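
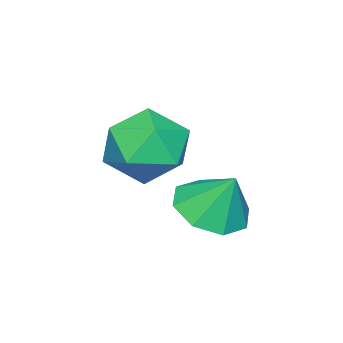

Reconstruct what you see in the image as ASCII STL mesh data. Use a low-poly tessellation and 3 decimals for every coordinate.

solid 
facet normal -0.824 0.130 0.552
outer loop
vertex -2.913 0.748 2.837
vertex -3.284 -0.068 2.475
vertex -2.749 -0.096 3.28
endloop
endfacet
facet normal -0.253 0.411 0.876
outer loop
vertex -2.913 0.748 2.837
vertex -2.749 -0.096 3.28
vertex -2.033 0.548 3.185
endloop
endfacet
facet normal 0.031 0.898 0.439
outer loop
vertex -2.913 0.748 2.837
vertex -2.033 0.548 3.185
vertex -2.126 0.973 2.321
endloop
endfacet
facet normal -0.364 0.919 -0.154
outer loop
vertex -2.913 0.748 2.837
vertex -2.126 0.973 2.321
vertex -2.9 0.593 1.882
endloop
endfacet
facet normal -0.893 0.443 -0.084
outer loop
vertex -2.913 0.748 2.837
vertex -2.9 0.593 1.882
vertex -3.284 -0.068 2.475
endloop
endfacet
facet normal 0.227 -0.109 0.968
outer loop
vertex -2.033 0.548 3.185
vertex -2.749 -0.096 3.28
vertex -1.86 -0.393 3.038
endloop
endfacet
facet normal -0.697 -0.564 0.443
outer loop
vertex -2.749 -0.096 3.28
vertex -3.284 -0.068 2.475
vertex -2.634 -0.773 2.599
endloop
endfacet
facet normal -0.808 -0.057 -0.587
outer loop
vertex -3.284 -0.068 2.475
vertex -2.9 0.593 1.882
vertex -2.727 -0.348 1.735
endloop
endfacet
facet normal 0.047 0.712 -0.700
outer loop
vertex -2.9 0.593 1.882
vertex -2.126 0.973 2.321
vertex -2.011 0.296 1.64
endloop
endfacet
facet normal 0.687 0.679 0.260
outer loop
vertex -2.126 0.973 2.321
vertex -2.033 0.548 3.185
vertex -1.476 0.268 2.445
endloop
endfacet
facet normal 0.364 -0.919 0.154
outer loop
vertex -1.847 -0.548 2.083
vertex -1.86 -0.393 3.038
vertex -2.634 -0.773 2.599
endloop
endfacet
facet normal -0.031 -0.898 -0.439
outer loop
vertex -1.847 -0.548 2.083
vertex -2.634 -0.773 2.599
vertex -2.727 -0.348 1.735
endloop
endfacet
facet normal 0.253 -0.411 -0.876
outer loop
vertex -1.847 -0.548 2.083
vertex -2.727 -0.348 1.735
vertex -2.011 0.296 1.64
endloop
endfacet
facet normal 0.824 -0.130 -0.552
outer loop
vertex -1.847 -0.548 2.083
vertex -2.011 0.296 1.64
vertex -1.476 0.268 2.445
endloop
endfacet
facet normal 0.893 -0.443 0.084
outer loop
vertex -1.847 -0.548 2.083
vertex -1.476 0.268 2.445
vertex -1.86 -0.393 3.038
endloop
endfacet
facet normal -0.047 -0.712 0.700
outer loop
vertex -2.634 -0.773 2.599
vertex -1.86 -0.393 3.038
vertex -2.749 -0.096 3.28
endloop
endfacet
facet normal -0.687 -0.679 -0.260
outer loop
vertex -2.727 -0.348 1.735
vertex -2.634 -0.773 2.599
vertex -3.284 -0.068 2.475
endloop
endfacet
facet normal -0.227 0.109 -0.968
outer loop
vertex -2.011 0.296 1.64
vertex -2.727 -0.348 1.735
vertex -2.9 0.593 1.882
endloop
endfacet
facet normal 0.697 0.564 -0.443
outer loop
vertex -1.476 0.268 2.445
vertex -2.011 0.296 1.64
vertex -2.126 0.973 2.321
endloop
endfacet
facet normal 0.808 0.057 0.587
outer loop
vertex -1.86 -0.393 3.038
vertex -1.476 0.268 2.445
vertex -2.033 0.548 3.185
endloop
endfacet
facet normal -0.026 -0.495 -0.869
outer loop
vertex -1.364 1.796 1.282
vertex -2.174 1.698 1.362
vertex -1.69 2.266 1.024
endloop
endfacet
facet normal 0.718 0.644 0.265
outer loop
vertex -1.364 1.796 1.282
vertex -1.69 2.266 1.024
vertex -2.146 2.242 2.318
endloop
endfacet
facet normal -0.026 -0.494 -0.869
outer loop
vertex -1.69 2.266 1.024
vertex -2.174 1.698 1.362
vertex -2.299 2.404 0.964
endloop
endfacet
facet normal 0.211 0.973 0.093
outer loop
vertex -1.69 2.266 1.024
vertex -2.299 2.404 0.964
vertex -2.146 2.242 2.318
endloop
endfacet
facet normal -0.026 -0.494 -0.869
outer loop
vertex -2.299 2.404 0.964
vertex -2.174 1.698 1.362
vertex -2.835 2.128 1.137
endloop
endfacet
facet normal -0.413 0.898 0.154
outer loop
vertex -2.299 2.404 0.964
vertex -2.835 2.128 1.137
vertex -2.146 2.242 2.318
endloop
endfacet
facet normal -0.027 -0.496 -0.868
outer loop
vertex -2.835 2.128 1.137
vertex -2.174 1.698 1.362
vertex -2.985 1.6 1.443
endloop
endfacet
facet normal -0.785 0.462 0.413
outer loop
vertex -2.835 2.128 1.137
vertex -2.985 1.6 1.443
vertex -2.146 2.242 2.318
endloop
endfacet
facet normal -0.027 -0.495 -0.868
outer loop
vertex -2.985 1.6 1.443
vertex -2.174 1.698 1.362
vertex -2.659 1.13 1.701
endloop
endfacet
facet normal -0.689 -0.082 0.720
outer loop
vertex -2.985 1.6 1.443
vertex -2.659 1.13 1.701
vertex -2.146 2.242 2.318
endloop
endfacet
facet normal -0.027 -0.495 -0.868
outer loop
vertex -2.659 1.13 1.701
vertex -2.174 1.698 1.362
vertex -2.05 0.992 1.761
endloop
endfacet
facet normal -0.181 -0.412 0.893
outer loop
vertex -2.659 1.13 1.701
vertex -2.05 0.992 1.761
vertex -2.146 2.242 2.318
endloop
endfacet
facet normal -0.027 -0.495 -0.868
outer loop
vertex -2.05 0.992 1.761
vertex -2.174 1.698 1.362
vertex -1.514 1.268 1.587
endloop
endfacet
facet normal 0.443 -0.336 0.831
outer loop
vertex -2.05 0.992 1.761
vertex -1.514 1.268 1.587
vertex -2.146 2.242 2.318
endloop
endfacet
facet normal -0.026 -0.494 -0.869
outer loop
vertex -1.514 1.268 1.587
vertex -2.174 1.698 1.362
vertex -1.364 1.796 1.282
endloop
endfacet
facet normal 0.814 0.099 0.572
outer loop
vertex -1.514 1.268 1.587
vertex -1.364 1.796 1.282
vertex -2.146 2.242 2.318
endloop
endfacet

endsolid


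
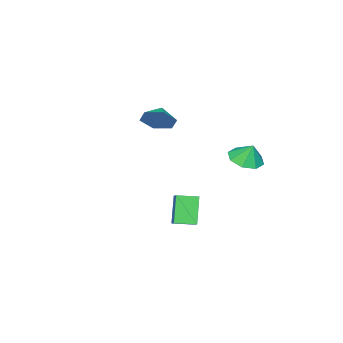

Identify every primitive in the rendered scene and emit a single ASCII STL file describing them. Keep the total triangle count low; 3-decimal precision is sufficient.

solid 
facet normal -0.002 -0.389 -0.921
outer loop
vertex -0.728 3.904 0.304
vertex -1.651 3.528 0.465
vertex -1.288 4.396 0.098
endloop
endfacet
facet normal 0.535 0.762 0.364
outer loop
vertex -0.728 3.904 0.304
vertex -1.288 4.396 0.098
vertex -1.649 3.972 1.515
endloop
endfacet
facet normal -0.001 -0.389 -0.921
outer loop
vertex -1.288 4.396 0.098
vertex -1.651 3.528 0.465
vertex -2.06 4.379 0.106
endloop
endfacet
facet normal -0.018 0.959 0.282
outer loop
vertex -1.288 4.396 0.098
vertex -2.06 4.379 0.106
vertex -1.649 3.972 1.515
endloop
endfacet
facet normal -0.002 -0.390 -0.921
outer loop
vertex -2.06 4.379 0.106
vertex -1.651 3.528 0.465
vertex -2.593 3.864 0.325
endloop
endfacet
facet normal -0.559 0.739 0.376
outer loop
vertex -2.06 4.379 0.106
vertex -2.593 3.864 0.325
vertex -1.649 3.972 1.515
endloop
endfacet
facet normal -0.002 -0.389 -0.921
outer loop
vertex -2.593 3.864 0.325
vertex -1.651 3.528 0.465
vertex -2.574 3.152 0.626
endloop
endfacet
facet normal -0.773 0.230 0.592
outer loop
vertex -2.593 3.864 0.325
vertex -2.574 3.152 0.626
vertex -1.649 3.972 1.515
endloop
endfacet
facet normal -0.002 -0.389 -0.921
outer loop
vertex -2.574 3.152 0.626
vertex -1.651 3.528 0.465
vertex -2.015 2.66 0.832
endloop
endfacet
facet normal -0.533 -0.269 0.802
outer loop
vertex -2.574 3.152 0.626
vertex -2.015 2.66 0.832
vertex -1.649 3.972 1.515
endloop
endfacet
facet normal -0.001 -0.389 -0.921
outer loop
vertex -2.015 2.66 0.832
vertex -1.651 3.528 0.465
vertex -1.242 2.677 0.824
endloop
endfacet
facet normal 0.019 -0.466 0.885
outer loop
vertex -2.015 2.66 0.832
vertex -1.242 2.677 0.824
vertex -1.649 3.972 1.515
endloop
endfacet
facet normal -0.002 -0.389 -0.921
outer loop
vertex -1.242 2.677 0.824
vertex -1.651 3.528 0.465
vertex -0.709 3.193 0.605
endloop
endfacet
facet normal 0.562 -0.245 0.790
outer loop
vertex -1.242 2.677 0.824
vertex -0.709 3.193 0.605
vertex -1.649 3.972 1.515
endloop
endfacet
facet normal -0.002 -0.390 -0.921
outer loop
vertex -0.709 3.193 0.605
vertex -1.651 3.528 0.465
vertex -0.728 3.904 0.304
endloop
endfacet
facet normal 0.775 0.264 0.574
outer loop
vertex -0.709 3.193 0.605
vertex -0.728 3.904 0.304
vertex -1.649 3.972 1.515
endloop
endfacet
facet normal 0.797 0.358 -0.486
outer loop
vertex -2.731 -3.799 1.385
vertex -3.375 -3.355 0.655
vertex -3.093 -2.801 1.526
endloop
endfacet
facet normal -0.135 -0.187 0.973
outer loop
vertex -2.731 -3.799 1.385
vertex -3.093 -2.801 1.526
vertex -4.245 -3.745 1.185
endloop
endfacet
facet normal 0.797 0.358 -0.486
outer loop
vertex -3.093 -2.801 1.526
vertex -3.375 -3.355 0.655
vertex -3.737 -2.358 0.796
endloop
endfacet
facet normal -0.549 0.406 0.731
outer loop
vertex -3.093 -2.801 1.526
vertex -3.737 -2.358 0.796
vertex -4.245 -3.745 1.185
endloop
endfacet
facet normal 0.797 0.358 -0.487
outer loop
vertex -3.737 -2.358 0.796
vertex -3.375 -3.355 0.655
vertex -4.02 -2.912 -0.075
endloop
endfacet
facet normal -0.930 0.361 0.073
outer loop
vertex -3.737 -2.358 0.796
vertex -4.02 -2.912 -0.075
vertex -4.245 -3.745 1.185
endloop
endfacet
facet normal 0.797 0.358 -0.487
outer loop
vertex -4.02 -2.912 -0.075
vertex -3.375 -3.355 0.655
vertex -3.658 -3.909 -0.216
endloop
endfacet
facet normal -0.897 -0.277 -0.344
outer loop
vertex -4.02 -2.912 -0.075
vertex -3.658 -3.909 -0.216
vertex -4.245 -3.745 1.185
endloop
endfacet
facet normal 0.797 0.357 -0.486
outer loop
vertex -3.658 -3.909 -0.216
vertex -3.375 -3.355 0.655
vertex -3.014 -4.352 0.514
endloop
endfacet
facet normal -0.484 -0.869 -0.101
outer loop
vertex -3.658 -3.909 -0.216
vertex -3.014 -4.352 0.514
vertex -4.245 -3.745 1.185
endloop
endfacet
facet normal 0.797 0.357 -0.486
outer loop
vertex -3.014 -4.352 0.514
vertex -3.375 -3.355 0.655
vertex -2.731 -3.799 1.385
endloop
endfacet
facet normal -0.103 -0.824 0.557
outer loop
vertex -3.014 -4.352 0.514
vertex -2.731 -3.799 1.385
vertex -4.245 -3.745 1.185
endloop
endfacet
facet normal -0.642 0.758 -0.118
outer loop
vertex 1.343 2.559 -1.407
vertex 1.96 3.158 -0.916
vertex 2.13 2.99 -2.921
endloop
endfacet
facet normal -0.624 -0.604 -0.496
outer loop
vertex 2.88 2.102 -2.784
vertex 1.343 2.559 -1.407
vertex 2.13 2.99 -2.921
endloop
endfacet
facet normal -0.641 0.758 -0.118
outer loop
vertex 2.13 2.99 -2.921
vertex 1.96 3.158 -0.916
vertex 2.747 3.588 -2.43
endloop
endfacet
facet normal 0.447 0.245 -0.860
outer loop
vertex 2.747 3.588 -2.43
vertex 2.88 2.102 -2.784
vertex 2.13 2.99 -2.921
endloop
endfacet
facet normal -0.447 -0.245 0.860
outer loop
vertex 1.343 2.559 -1.407
vertex 2.71 2.27 -0.779
vertex 1.96 3.158 -0.916
endloop
endfacet
facet normal -0.624 -0.604 -0.496
outer loop
vertex 2.093 1.672 -1.27
vertex 1.343 2.559 -1.407
vertex 2.88 2.102 -2.784
endloop
endfacet
facet normal -0.447 -0.245 0.860
outer loop
vertex 2.093 1.672 -1.27
vertex 2.71 2.27 -0.779
vertex 1.343 2.559 -1.407
endloop
endfacet
facet normal 0.624 0.604 0.496
outer loop
vertex 1.96 3.158 -0.916
vertex 2.71 2.27 -0.779
vertex 2.747 3.588 -2.43
endloop
endfacet
facet normal 0.447 0.245 -0.860
outer loop
vertex 3.497 2.701 -2.293
vertex 2.88 2.102 -2.784
vertex 2.747 3.588 -2.43
endloop
endfacet
facet normal 0.624 0.604 0.496
outer loop
vertex 2.747 3.588 -2.43
vertex 2.71 2.27 -0.779
vertex 3.497 2.701 -2.293
endloop
endfacet
facet normal 0.642 -0.758 0.118
outer loop
vertex 3.497 2.701 -2.293
vertex 2.093 1.672 -1.27
vertex 2.88 2.102 -2.784
endloop
endfacet
facet normal 0.641 -0.758 0.118
outer loop
vertex 2.71 2.27 -0.779
vertex 2.093 1.672 -1.27
vertex 3.497 2.701 -2.293
endloop
endfacet

endsolid


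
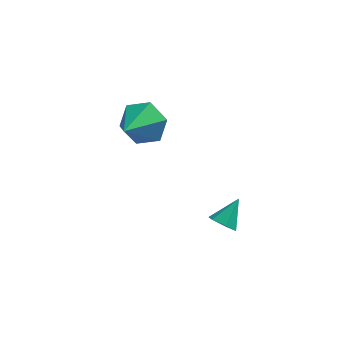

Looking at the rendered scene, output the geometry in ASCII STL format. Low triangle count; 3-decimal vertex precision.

solid 
facet normal -0.418 -0.657 -0.628
outer loop
vertex 1.318 -2.327 0.602
vertex 0.963 -2.514 1.034
vertex 0.792 -2.071 0.684
endloop
endfacet
facet normal 0.327 0.822 -0.467
outer loop
vertex 1.318 -2.327 0.602
vertex 0.792 -2.071 0.684
vertex 1.477 -1.706 1.806
endloop
endfacet
facet normal -0.417 -0.657 -0.628
outer loop
vertex 0.792 -2.071 0.684
vertex 0.963 -2.514 1.034
vertex 0.438 -2.259 1.116
endloop
endfacet
facet normal -0.470 0.883 -0.001
outer loop
vertex 0.792 -2.071 0.684
vertex 0.438 -2.259 1.116
vertex 1.477 -1.706 1.806
endloop
endfacet
facet normal -0.417 -0.658 -0.627
outer loop
vertex 0.438 -2.259 1.116
vertex 0.963 -2.514 1.034
vertex 0.609 -2.702 1.467
endloop
endfacet
facet normal -0.635 0.314 0.706
outer loop
vertex 0.438 -2.259 1.116
vertex 0.609 -2.702 1.467
vertex 1.477 -1.706 1.806
endloop
endfacet
facet normal -0.418 -0.657 -0.627
outer loop
vertex 0.609 -2.702 1.467
vertex 0.963 -2.514 1.034
vertex 1.134 -2.957 1.384
endloop
endfacet
facet normal -0.005 -0.318 0.948
outer loop
vertex 0.609 -2.702 1.467
vertex 1.134 -2.957 1.384
vertex 1.477 -1.706 1.806
endloop
endfacet
facet normal -0.417 -0.657 -0.628
outer loop
vertex 1.134 -2.957 1.384
vertex 0.963 -2.514 1.034
vertex 1.489 -2.769 0.952
endloop
endfacet
facet normal 0.789 -0.379 0.483
outer loop
vertex 1.134 -2.957 1.384
vertex 1.489 -2.769 0.952
vertex 1.477 -1.706 1.806
endloop
endfacet
facet normal -0.417 -0.658 -0.627
outer loop
vertex 1.489 -2.769 0.952
vertex 0.963 -2.514 1.034
vertex 1.318 -2.327 0.602
endloop
endfacet
facet normal 0.955 0.191 -0.225
outer loop
vertex 1.489 -2.769 0.952
vertex 1.318 -2.327 0.602
vertex 1.477 -1.706 1.806
endloop
endfacet
facet normal 0.308 0.826 -0.472
outer loop
vertex -1.916 2.203 0.992
vertex -2.642 2.758 1.489
vertex -1.697 2.645 1.908
endloop
endfacet
facet normal 0.682 -0.709 0.179
outer loop
vertex -1.916 2.203 0.992
vertex -1.697 2.645 1.908
vertex -3.178 1.322 2.311
endloop
endfacet
facet normal 0.308 0.825 -0.473
outer loop
vertex -1.697 2.645 1.908
vertex -2.642 2.758 1.489
vertex -2.422 3.2 2.404
endloop
endfacet
facet normal 0.432 -0.217 0.875
outer loop
vertex -1.697 2.645 1.908
vertex -2.422 3.2 2.404
vertex -3.178 1.322 2.311
endloop
endfacet
facet normal 0.308 0.826 -0.473
outer loop
vertex -2.422 3.2 2.404
vertex -2.642 2.758 1.489
vertex -3.368 3.313 1.986
endloop
endfacet
facet normal -0.390 0.112 0.914
outer loop
vertex -2.422 3.2 2.404
vertex -3.368 3.313 1.986
vertex -3.178 1.322 2.311
endloop
endfacet
facet normal 0.309 0.826 -0.472
outer loop
vertex -3.368 3.313 1.986
vertex -2.642 2.758 1.489
vertex -3.587 2.872 1.07
endloop
endfacet
facet normal -0.966 -0.050 0.255
outer loop
vertex -3.368 3.313 1.986
vertex -3.587 2.872 1.07
vertex -3.178 1.322 2.311
endloop
endfacet
facet normal 0.309 0.826 -0.472
outer loop
vertex -3.587 2.872 1.07
vertex -2.642 2.758 1.489
vertex -2.861 2.316 0.573
endloop
endfacet
facet normal -0.716 -0.542 -0.440
outer loop
vertex -3.587 2.872 1.07
vertex -2.861 2.316 0.573
vertex -3.178 1.322 2.311
endloop
endfacet
facet normal 0.308 0.826 -0.472
outer loop
vertex -2.861 2.316 0.573
vertex -2.642 2.758 1.489
vertex -1.916 2.203 0.992
endloop
endfacet
facet normal 0.108 -0.871 -0.479
outer loop
vertex -2.861 2.316 0.573
vertex -1.916 2.203 0.992
vertex -3.178 1.322 2.311
endloop
endfacet

endsolid


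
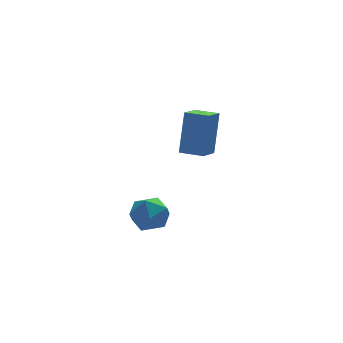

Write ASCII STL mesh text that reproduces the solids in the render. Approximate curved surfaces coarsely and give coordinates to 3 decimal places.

solid 
facet normal 0.424 -0.027 0.905
outer loop
vertex -1.228 0.082 -1.184
vertex -1.843 -0.367 -0.909
vertex -1.19 -0.726 -1.226
endloop
endfacet
facet normal 0.919 0.023 0.393
outer loop
vertex -1.228 0.082 -1.184
vertex -1.19 -0.726 -1.226
vertex -0.935 -0.275 -1.849
endloop
endfacet
facet normal 0.789 0.615 0.017
outer loop
vertex -1.228 0.082 -1.184
vertex -0.935 -0.275 -1.849
vertex -1.43 0.362 -1.916
endloop
endfacet
facet normal 0.213 0.931 0.297
outer loop
vertex -1.228 0.082 -1.184
vertex -1.43 0.362 -1.916
vertex -1.991 0.305 -1.335
endloop
endfacet
facet normal -0.011 0.534 0.846
outer loop
vertex -1.228 0.082 -1.184
vertex -1.991 0.305 -1.335
vertex -1.843 -0.367 -0.909
endloop
endfacet
facet normal 0.843 -0.537 -0.044
outer loop
vertex -0.935 -0.275 -1.849
vertex -1.19 -0.726 -1.226
vertex -1.369 -0.945 -1.985
endloop
endfacet
facet normal 0.042 -0.618 0.785
outer loop
vertex -1.19 -0.726 -1.226
vertex -1.843 -0.367 -0.909
vertex -1.93 -1.002 -1.404
endloop
endfacet
facet normal -0.664 0.290 0.689
outer loop
vertex -1.843 -0.367 -0.909
vertex -1.991 0.305 -1.335
vertex -2.425 -0.365 -1.471
endloop
endfacet
facet normal -0.300 0.933 -0.198
outer loop
vertex -1.991 0.305 -1.335
vertex -1.43 0.362 -1.916
vertex -2.17 0.086 -2.094
endloop
endfacet
facet normal 0.631 0.422 -0.652
outer loop
vertex -1.43 0.362 -1.916
vertex -0.935 -0.275 -1.849
vertex -1.517 -0.273 -2.411
endloop
endfacet
facet normal -0.213 -0.931 -0.297
outer loop
vertex -2.132 -0.722 -2.136
vertex -1.369 -0.945 -1.985
vertex -1.93 -1.002 -1.404
endloop
endfacet
facet normal -0.789 -0.615 -0.017
outer loop
vertex -2.132 -0.722 -2.136
vertex -1.93 -1.002 -1.404
vertex -2.425 -0.365 -1.471
endloop
endfacet
facet normal -0.919 -0.023 -0.393
outer loop
vertex -2.132 -0.722 -2.136
vertex -2.425 -0.365 -1.471
vertex -2.17 0.086 -2.094
endloop
endfacet
facet normal -0.424 0.027 -0.905
outer loop
vertex -2.132 -0.722 -2.136
vertex -2.17 0.086 -2.094
vertex -1.517 -0.273 -2.411
endloop
endfacet
facet normal 0.011 -0.534 -0.846
outer loop
vertex -2.132 -0.722 -2.136
vertex -1.517 -0.273 -2.411
vertex -1.369 -0.945 -1.985
endloop
endfacet
facet normal 0.300 -0.933 0.198
outer loop
vertex -1.93 -1.002 -1.404
vertex -1.369 -0.945 -1.985
vertex -1.19 -0.726 -1.226
endloop
endfacet
facet normal -0.631 -0.422 0.652
outer loop
vertex -2.425 -0.365 -1.471
vertex -1.93 -1.002 -1.404
vertex -1.843 -0.367 -0.909
endloop
endfacet
facet normal -0.843 0.537 0.044
outer loop
vertex -2.17 0.086 -2.094
vertex -2.425 -0.365 -1.471
vertex -1.991 0.305 -1.335
endloop
endfacet
facet normal -0.042 0.618 -0.785
outer loop
vertex -1.517 -0.273 -2.411
vertex -2.17 0.086 -2.094
vertex -1.43 0.362 -1.916
endloop
endfacet
facet normal 0.664 -0.290 -0.689
outer loop
vertex -1.369 -0.945 -1.985
vertex -1.517 -0.273 -2.411
vertex -0.935 -0.275 -1.849
endloop
endfacet
facet normal -0.665 -0.654 0.360
outer loop
vertex 2.065 3.584 0.332
vertex 1.374 4.263 0.289
vertex 1.647 3.05 -1.411
endloop
endfacet
facet normal 0.712 -0.701 0.044
outer loop
vertex 2.346 3.737 -1.789
vertex 2.065 3.584 0.332
vertex 1.647 3.05 -1.411
endloop
endfacet
facet normal -0.665 -0.654 0.360
outer loop
vertex 1.647 3.05 -1.411
vertex 1.374 4.263 0.289
vertex 0.956 3.729 -1.454
endloop
endfacet
facet normal -0.223 -0.286 -0.932
outer loop
vertex 0.956 3.729 -1.454
vertex 2.346 3.737 -1.789
vertex 1.647 3.05 -1.411
endloop
endfacet
facet normal 0.223 0.286 0.932
outer loop
vertex 2.065 3.584 0.332
vertex 2.073 4.95 -0.089
vertex 1.374 4.263 0.289
endloop
endfacet
facet normal 0.712 -0.701 0.044
outer loop
vertex 2.764 4.271 -0.046
vertex 2.065 3.584 0.332
vertex 2.346 3.737 -1.789
endloop
endfacet
facet normal 0.223 0.286 0.932
outer loop
vertex 2.764 4.271 -0.046
vertex 2.073 4.95 -0.089
vertex 2.065 3.584 0.332
endloop
endfacet
facet normal -0.712 0.701 -0.044
outer loop
vertex 1.374 4.263 0.289
vertex 2.073 4.95 -0.089
vertex 0.956 3.729 -1.454
endloop
endfacet
facet normal -0.223 -0.286 -0.932
outer loop
vertex 1.655 4.416 -1.832
vertex 2.346 3.737 -1.789
vertex 0.956 3.729 -1.454
endloop
endfacet
facet normal -0.712 0.701 -0.044
outer loop
vertex 0.956 3.729 -1.454
vertex 2.073 4.95 -0.089
vertex 1.655 4.416 -1.832
endloop
endfacet
facet normal 0.665 0.654 -0.360
outer loop
vertex 1.655 4.416 -1.832
vertex 2.764 4.271 -0.046
vertex 2.346 3.737 -1.789
endloop
endfacet
facet normal 0.665 0.654 -0.360
outer loop
vertex 2.073 4.95 -0.089
vertex 2.764 4.271 -0.046
vertex 1.655 4.416 -1.832
endloop
endfacet

endsolid


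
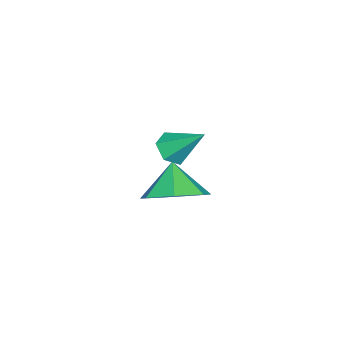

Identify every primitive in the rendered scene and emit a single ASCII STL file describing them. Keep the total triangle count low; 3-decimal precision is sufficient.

solid 
facet normal -0.092 -0.725 -0.683
outer loop
vertex 0.85 -1.71 -0.975
vertex 0.529 -1.366 -1.297
vertex 1.095 -1.374 -1.365
endloop
endfacet
facet normal 0.874 -0.083 0.478
outer loop
vertex 0.85 -1.71 -0.975
vertex 1.095 -1.374 -1.365
vertex 0.651 -0.394 -0.383
endloop
endfacet
facet normal -0.092 -0.725 -0.683
outer loop
vertex 1.095 -1.374 -1.365
vertex 0.529 -1.366 -1.297
vertex 0.774 -1.03 -1.687
endloop
endfacet
facet normal 0.802 0.563 -0.199
outer loop
vertex 1.095 -1.374 -1.365
vertex 0.774 -1.03 -1.687
vertex 0.651 -0.394 -0.383
endloop
endfacet
facet normal -0.091 -0.726 -0.682
outer loop
vertex 0.774 -1.03 -1.687
vertex 0.529 -1.366 -1.297
vertex 0.208 -1.023 -1.619
endloop
endfacet
facet normal -0.042 0.896 -0.441
outer loop
vertex 0.774 -1.03 -1.687
vertex 0.208 -1.023 -1.619
vertex 0.651 -0.394 -0.383
endloop
endfacet
facet normal -0.091 -0.726 -0.682
outer loop
vertex 0.208 -1.023 -1.619
vertex 0.529 -1.366 -1.297
vertex -0.037 -1.359 -1.229
endloop
endfacet
facet normal -0.812 0.584 -0.006
outer loop
vertex 0.208 -1.023 -1.619
vertex -0.037 -1.359 -1.229
vertex 0.651 -0.394 -0.383
endloop
endfacet
facet normal -0.091 -0.726 -0.682
outer loop
vertex -0.037 -1.359 -1.229
vertex 0.529 -1.366 -1.297
vertex 0.284 -1.702 -0.907
endloop
endfacet
facet normal -0.739 -0.062 0.671
outer loop
vertex -0.037 -1.359 -1.229
vertex 0.284 -1.702 -0.907
vertex 0.651 -0.394 -0.383
endloop
endfacet
facet normal -0.092 -0.725 -0.683
outer loop
vertex 0.284 -1.702 -0.907
vertex 0.529 -1.366 -1.297
vertex 0.85 -1.71 -0.975
endloop
endfacet
facet normal 0.104 -0.395 0.913
outer loop
vertex 0.284 -1.702 -0.907
vertex 0.85 -1.71 -0.975
vertex 0.651 -0.394 -0.383
endloop
endfacet
facet normal 0.540 0.307 -0.784
outer loop
vertex -0.079 -1.57 -3.728
vertex -0.829 -1.857 -4.357
vertex -0.689 -0.953 -3.906
endloop
endfacet
facet normal 0.054 0.326 0.944
outer loop
vertex -0.079 -1.57 -3.728
vertex -0.689 -0.953 -3.906
vertex -1.471 -2.223 -3.423
endloop
endfacet
facet normal 0.539 0.308 -0.784
outer loop
vertex -0.689 -0.953 -3.906
vertex -0.829 -1.857 -4.357
vertex -1.404 -1.017 -4.423
endloop
endfacet
facet normal -0.517 0.563 0.645
outer loop
vertex -0.689 -0.953 -3.906
vertex -1.404 -1.017 -4.423
vertex -1.471 -2.223 -3.423
endloop
endfacet
facet normal 0.539 0.307 -0.784
outer loop
vertex -1.404 -1.017 -4.423
vertex -0.829 -1.857 -4.357
vertex -1.686 -1.714 -4.89
endloop
endfacet
facet normal -0.947 0.235 0.220
outer loop
vertex -1.404 -1.017 -4.423
vertex -1.686 -1.714 -4.89
vertex -1.471 -2.223 -3.423
endloop
endfacet
facet normal 0.539 0.308 -0.784
outer loop
vertex -1.686 -1.714 -4.89
vertex -0.829 -1.857 -4.357
vertex -1.323 -2.518 -4.956
endloop
endfacet
facet normal -0.912 -0.411 -0.009
outer loop
vertex -1.686 -1.714 -4.89
vertex -1.323 -2.518 -4.956
vertex -1.471 -2.223 -3.423
endloop
endfacet
facet normal 0.540 0.307 -0.784
outer loop
vertex -1.323 -2.518 -4.956
vertex -0.829 -1.857 -4.357
vertex -0.588 -2.825 -4.57
endloop
endfacet
facet normal -0.439 -0.889 0.129
outer loop
vertex -1.323 -2.518 -4.956
vertex -0.588 -2.825 -4.57
vertex -1.471 -2.223 -3.423
endloop
endfacet
facet normal 0.539 0.307 -0.784
outer loop
vertex -0.588 -2.825 -4.57
vertex -0.829 -1.857 -4.357
vertex -0.034 -2.403 -4.024
endloop
endfacet
facet normal 0.117 -0.840 0.531
outer loop
vertex -0.588 -2.825 -4.57
vertex -0.034 -2.403 -4.024
vertex -1.471 -2.223 -3.423
endloop
endfacet
facet normal 0.540 0.308 -0.784
outer loop
vertex -0.034 -2.403 -4.024
vertex -0.829 -1.857 -4.357
vertex -0.079 -1.57 -3.728
endloop
endfacet
facet normal 0.336 -0.299 0.893
outer loop
vertex -0.034 -2.403 -4.024
vertex -0.079 -1.57 -3.728
vertex -1.471 -2.223 -3.423
endloop
endfacet

endsolid


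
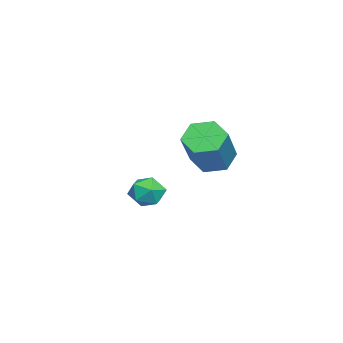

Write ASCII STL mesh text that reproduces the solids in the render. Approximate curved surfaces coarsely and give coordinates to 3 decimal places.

solid 
facet normal -0.918 0.201 -0.342
outer loop
vertex -1.786 -0.195 -1.35
vertex -2.022 -0.959 -1.166
vertex -2.098 -0.361 -0.61
endloop
endfacet
facet normal -0.609 0.789 -0.080
outer loop
vertex -1.786 -0.195 -1.35
vertex -2.098 -0.361 -0.61
vertex -1.448 0.134 -0.679
endloop
endfacet
facet normal -0.002 0.898 -0.439
outer loop
vertex -1.786 -0.195 -1.35
vertex -1.448 0.134 -0.679
vertex -0.97 -0.158 -1.278
endloop
endfacet
facet normal 0.064 0.378 -0.924
outer loop
vertex -1.786 -0.195 -1.35
vertex -0.97 -0.158 -1.278
vertex -1.325 -0.834 -1.579
endloop
endfacet
facet normal -0.502 -0.053 -0.863
outer loop
vertex -1.786 -0.195 -1.35
vertex -1.325 -0.834 -1.579
vertex -2.022 -0.959 -1.166
endloop
endfacet
facet normal -0.442 0.665 0.602
outer loop
vertex -1.448 0.134 -0.679
vertex -2.098 -0.361 -0.61
vertex -1.475 -0.426 -0.081
endloop
endfacet
facet normal -0.942 -0.286 0.178
outer loop
vertex -2.098 -0.361 -0.61
vertex -2.022 -0.959 -1.166
vertex -1.83 -1.102 -0.382
endloop
endfacet
facet normal -0.269 -0.697 -0.665
outer loop
vertex -2.022 -0.959 -1.166
vertex -1.325 -0.834 -1.579
vertex -1.352 -1.394 -0.981
endloop
endfacet
facet normal 0.647 -0.000 -0.762
outer loop
vertex -1.325 -0.834 -1.579
vertex -0.97 -0.158 -1.278
vertex -0.702 -0.899 -1.05
endloop
endfacet
facet normal 0.540 0.841 0.021
outer loop
vertex -0.97 -0.158 -1.278
vertex -1.448 0.134 -0.679
vertex -0.778 -0.301 -0.494
endloop
endfacet
facet normal -0.064 -0.378 0.924
outer loop
vertex -1.014 -1.065 -0.31
vertex -1.475 -0.426 -0.081
vertex -1.83 -1.102 -0.382
endloop
endfacet
facet normal 0.002 -0.898 0.439
outer loop
vertex -1.014 -1.065 -0.31
vertex -1.83 -1.102 -0.382
vertex -1.352 -1.394 -0.981
endloop
endfacet
facet normal 0.609 -0.789 0.080
outer loop
vertex -1.014 -1.065 -0.31
vertex -1.352 -1.394 -0.981
vertex -0.702 -0.899 -1.05
endloop
endfacet
facet normal 0.918 -0.201 0.342
outer loop
vertex -1.014 -1.065 -0.31
vertex -0.702 -0.899 -1.05
vertex -0.778 -0.301 -0.494
endloop
endfacet
facet normal 0.502 0.053 0.863
outer loop
vertex -1.014 -1.065 -0.31
vertex -0.778 -0.301 -0.494
vertex -1.475 -0.426 -0.081
endloop
endfacet
facet normal -0.647 0.000 0.762
outer loop
vertex -1.83 -1.102 -0.382
vertex -1.475 -0.426 -0.081
vertex -2.098 -0.361 -0.61
endloop
endfacet
facet normal -0.540 -0.841 -0.021
outer loop
vertex -1.352 -1.394 -0.981
vertex -1.83 -1.102 -0.382
vertex -2.022 -0.959 -1.166
endloop
endfacet
facet normal 0.442 -0.665 -0.602
outer loop
vertex -0.702 -0.899 -1.05
vertex -1.352 -1.394 -0.981
vertex -1.325 -0.834 -1.579
endloop
endfacet
facet normal 0.942 0.286 -0.178
outer loop
vertex -0.778 -0.301 -0.494
vertex -0.702 -0.899 -1.05
vertex -0.97 -0.158 -1.278
endloop
endfacet
facet normal 0.269 0.697 0.665
outer loop
vertex -1.475 -0.426 -0.081
vertex -0.778 -0.301 -0.494
vertex -1.448 0.134 -0.679
endloop
endfacet
facet normal -0.718 0.020 -0.696
outer loop
vertex 2.434 3.177 1.982
vertex 1.99 2.602 2.423
vertex 1.873 3.431 2.568
endloop
endfacet
facet normal 0.222 0.954 -0.201
outer loop
vertex 2.434 3.177 1.982
vertex 1.873 3.431 2.568
vertex 3.934 3.134 3.437
endloop
endfacet
facet normal 0.222 0.954 -0.201
outer loop
vertex 3.934 3.134 3.437
vertex 1.873 3.431 2.568
vertex 3.373 3.388 4.023
endloop
endfacet
facet normal 0.718 -0.021 0.696
outer loop
vertex 3.934 3.134 3.437
vertex 3.373 3.388 4.023
vertex 3.49 2.558 3.877
endloop
endfacet
facet normal -0.718 0.020 -0.696
outer loop
vertex 1.873 3.431 2.568
vertex 1.99 2.602 2.423
vertex 1.429 2.855 3.009
endloop
endfacet
facet normal -0.461 0.735 0.497
outer loop
vertex 1.873 3.431 2.568
vertex 1.429 2.855 3.009
vertex 3.373 3.388 4.023
endloop
endfacet
facet normal -0.461 0.735 0.497
outer loop
vertex 3.373 3.388 4.023
vertex 1.429 2.855 3.009
vertex 2.929 2.812 4.463
endloop
endfacet
facet normal 0.718 -0.021 0.696
outer loop
vertex 3.373 3.388 4.023
vertex 2.929 2.812 4.463
vertex 3.49 2.558 3.877
endloop
endfacet
facet normal -0.718 0.021 -0.696
outer loop
vertex 1.429 2.855 3.009
vertex 1.99 2.602 2.423
vertex 1.546 2.026 2.863
endloop
endfacet
facet normal -0.682 -0.219 0.697
outer loop
vertex 1.429 2.855 3.009
vertex 1.546 2.026 2.863
vertex 2.929 2.812 4.463
endloop
endfacet
facet normal -0.683 -0.218 0.697
outer loop
vertex 2.929 2.812 4.463
vertex 1.546 2.026 2.863
vertex 3.046 1.983 4.318
endloop
endfacet
facet normal 0.718 -0.020 0.696
outer loop
vertex 2.929 2.812 4.463
vertex 3.046 1.983 4.318
vertex 3.49 2.558 3.877
endloop
endfacet
facet normal -0.718 0.021 -0.696
outer loop
vertex 1.546 2.026 2.863
vertex 1.99 2.602 2.423
vertex 2.107 1.772 2.277
endloop
endfacet
facet normal -0.222 -0.954 0.201
outer loop
vertex 1.546 2.026 2.863
vertex 2.107 1.772 2.277
vertex 3.046 1.983 4.318
endloop
endfacet
facet normal -0.222 -0.954 0.201
outer loop
vertex 3.046 1.983 4.318
vertex 2.107 1.772 2.277
vertex 3.607 1.729 3.732
endloop
endfacet
facet normal 0.718 -0.020 0.696
outer loop
vertex 3.046 1.983 4.318
vertex 3.607 1.729 3.732
vertex 3.49 2.558 3.877
endloop
endfacet
facet normal -0.718 0.021 -0.696
outer loop
vertex 2.107 1.772 2.277
vertex 1.99 2.602 2.423
vertex 2.551 2.348 1.837
endloop
endfacet
facet normal 0.461 -0.735 -0.497
outer loop
vertex 2.107 1.772 2.277
vertex 2.551 2.348 1.837
vertex 3.607 1.729 3.732
endloop
endfacet
facet normal 0.461 -0.735 -0.497
outer loop
vertex 3.607 1.729 3.732
vertex 2.551 2.348 1.837
vertex 4.051 2.305 3.291
endloop
endfacet
facet normal 0.718 -0.020 0.696
outer loop
vertex 3.607 1.729 3.732
vertex 4.051 2.305 3.291
vertex 3.49 2.558 3.877
endloop
endfacet
facet normal -0.718 0.020 -0.696
outer loop
vertex 2.551 2.348 1.837
vertex 1.99 2.602 2.423
vertex 2.434 3.177 1.982
endloop
endfacet
facet normal 0.682 0.218 -0.698
outer loop
vertex 2.551 2.348 1.837
vertex 2.434 3.177 1.982
vertex 4.051 2.305 3.291
endloop
endfacet
facet normal 0.683 0.219 -0.697
outer loop
vertex 4.051 2.305 3.291
vertex 2.434 3.177 1.982
vertex 3.934 3.134 3.437
endloop
endfacet
facet normal 0.718 -0.021 0.696
outer loop
vertex 4.051 2.305 3.291
vertex 3.934 3.134 3.437
vertex 3.49 2.558 3.877
endloop
endfacet

endsolid


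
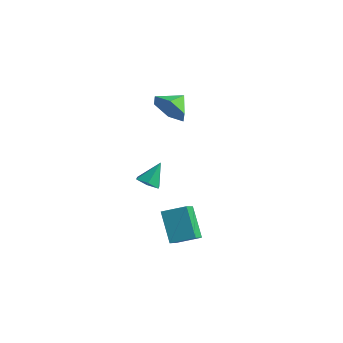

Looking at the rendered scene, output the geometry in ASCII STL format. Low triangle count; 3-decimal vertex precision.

solid 
facet normal -0.753 -0.562 -0.343
outer loop
vertex 2.991 -4.753 0.438
vertex 1.927 -4.127 1.748
vertex 2.652 -3.875 -0.257
endloop
endfacet
facet normal 0.591 -0.348 -0.728
outer loop
vertex 3.593 -3.173 0.172
vertex 2.991 -4.753 0.438
vertex 2.652 -3.875 -0.257
endloop
endfacet
facet normal -0.753 -0.562 -0.343
outer loop
vertex 2.652 -3.875 -0.257
vertex 1.927 -4.127 1.748
vertex 1.588 -3.249 1.053
endloop
endfacet
facet normal -0.289 0.751 -0.594
outer loop
vertex 1.588 -3.249 1.053
vertex 3.593 -3.173 0.172
vertex 2.652 -3.875 -0.257
endloop
endfacet
facet normal 0.289 -0.751 0.594
outer loop
vertex 2.991 -4.753 0.438
vertex 2.868 -3.425 2.177
vertex 1.927 -4.127 1.748
endloop
endfacet
facet normal 0.591 -0.348 -0.728
outer loop
vertex 3.932 -4.051 0.867
vertex 2.991 -4.753 0.438
vertex 3.593 -3.173 0.172
endloop
endfacet
facet normal 0.289 -0.751 0.594
outer loop
vertex 3.932 -4.051 0.867
vertex 2.868 -3.425 2.177
vertex 2.991 -4.753 0.438
endloop
endfacet
facet normal -0.591 0.348 0.728
outer loop
vertex 1.927 -4.127 1.748
vertex 2.868 -3.425 2.177
vertex 1.588 -3.249 1.053
endloop
endfacet
facet normal -0.289 0.751 -0.594
outer loop
vertex 2.529 -2.547 1.482
vertex 3.593 -3.173 0.172
vertex 1.588 -3.249 1.053
endloop
endfacet
facet normal -0.591 0.348 0.728
outer loop
vertex 1.588 -3.249 1.053
vertex 2.868 -3.425 2.177
vertex 2.529 -2.547 1.482
endloop
endfacet
facet normal 0.753 0.562 0.343
outer loop
vertex 2.529 -2.547 1.482
vertex 3.932 -4.051 0.867
vertex 3.593 -3.173 0.172
endloop
endfacet
facet normal 0.753 0.562 0.343
outer loop
vertex 2.868 -3.425 2.177
vertex 3.932 -4.051 0.867
vertex 2.529 -2.547 1.482
endloop
endfacet
facet normal -0.022 -0.932 -0.363
outer loop
vertex -2.183 2.427 2.657
vertex -2.863 2.141 3.432
vertex -3.238 2.512 2.502
endloop
endfacet
facet normal 0.143 0.850 -0.507
outer loop
vertex -2.183 2.427 2.657
vertex -3.238 2.512 2.502
vertex -2.837 3.259 3.868
endloop
endfacet
facet normal -0.021 -0.932 -0.363
outer loop
vertex -3.238 2.512 2.502
vertex -2.863 2.141 3.432
vertex -3.918 2.226 3.276
endloop
endfacet
facet normal -0.598 0.764 -0.243
outer loop
vertex -3.238 2.512 2.502
vertex -3.918 2.226 3.276
vertex -2.837 3.259 3.868
endloop
endfacet
facet normal -0.021 -0.932 -0.363
outer loop
vertex -3.918 2.226 3.276
vertex -2.863 2.141 3.432
vertex -3.543 1.855 4.207
endloop
endfacet
facet normal -0.728 0.483 0.486
outer loop
vertex -3.918 2.226 3.276
vertex -3.543 1.855 4.207
vertex -2.837 3.259 3.868
endloop
endfacet
facet normal -0.021 -0.932 -0.363
outer loop
vertex -3.543 1.855 4.207
vertex -2.863 2.141 3.432
vertex -2.488 1.77 4.363
endloop
endfacet
facet normal -0.117 0.288 0.950
outer loop
vertex -3.543 1.855 4.207
vertex -2.488 1.77 4.363
vertex -2.837 3.259 3.868
endloop
endfacet
facet normal -0.021 -0.932 -0.363
outer loop
vertex -2.488 1.77 4.363
vertex -2.863 2.141 3.432
vertex -1.808 2.056 3.588
endloop
endfacet
facet normal 0.624 0.374 0.686
outer loop
vertex -2.488 1.77 4.363
vertex -1.808 2.056 3.588
vertex -2.837 3.259 3.868
endloop
endfacet
facet normal -0.021 -0.932 -0.363
outer loop
vertex -1.808 2.056 3.588
vertex -2.863 2.141 3.432
vertex -2.183 2.427 2.657
endloop
endfacet
facet normal 0.754 0.655 -0.043
outer loop
vertex -1.808 2.056 3.588
vertex -2.183 2.427 2.657
vertex -2.837 3.259 3.868
endloop
endfacet
facet normal -0.106 -0.583 -0.805
outer loop
vertex 0.773 -3.752 2.846
vertex 0.41 -3.275 2.548
vertex 1.076 -3.288 2.47
endloop
endfacet
facet normal 0.853 -0.153 0.498
outer loop
vertex 0.773 -3.752 2.846
vertex 1.076 -3.288 2.47
vertex 0.55 -2.505 3.612
endloop
endfacet
facet normal -0.106 -0.583 -0.806
outer loop
vertex 1.076 -3.288 2.47
vertex 0.41 -3.275 2.548
vertex 0.713 -2.81 2.172
endloop
endfacet
facet normal 0.806 0.591 -0.034
outer loop
vertex 1.076 -3.288 2.47
vertex 0.713 -2.81 2.172
vertex 0.55 -2.505 3.612
endloop
endfacet
facet normal -0.106 -0.583 -0.806
outer loop
vertex 0.713 -2.81 2.172
vertex 0.41 -3.275 2.548
vertex 0.047 -2.797 2.25
endloop
endfacet
facet normal -0.005 0.978 -0.208
outer loop
vertex 0.713 -2.81 2.172
vertex 0.047 -2.797 2.25
vertex 0.55 -2.505 3.612
endloop
endfacet
facet normal -0.106 -0.583 -0.806
outer loop
vertex 0.047 -2.797 2.25
vertex 0.41 -3.275 2.548
vertex -0.255 -3.262 2.626
endloop
endfacet
facet normal -0.769 0.621 0.151
outer loop
vertex 0.047 -2.797 2.25
vertex -0.255 -3.262 2.626
vertex 0.55 -2.505 3.612
endloop
endfacet
facet normal -0.106 -0.583 -0.806
outer loop
vertex -0.255 -3.262 2.626
vertex 0.41 -3.275 2.548
vertex 0.108 -3.74 2.924
endloop
endfacet
facet normal -0.721 -0.122 0.682
outer loop
vertex -0.255 -3.262 2.626
vertex 0.108 -3.74 2.924
vertex 0.55 -2.505 3.612
endloop
endfacet
facet normal -0.105 -0.583 -0.806
outer loop
vertex 0.108 -3.74 2.924
vertex 0.41 -3.275 2.548
vertex 0.773 -3.752 2.846
endloop
endfacet
facet normal 0.091 -0.509 0.856
outer loop
vertex 0.108 -3.74 2.924
vertex 0.773 -3.752 2.846
vertex 0.55 -2.505 3.612
endloop
endfacet

endsolid


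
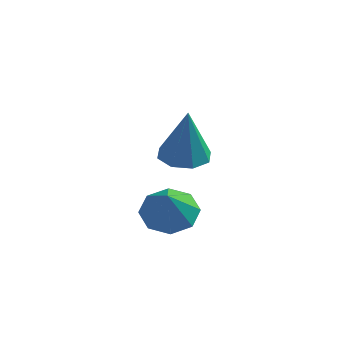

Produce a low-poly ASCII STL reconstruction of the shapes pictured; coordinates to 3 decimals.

solid 
facet normal -0.171 0.556 -0.814
outer loop
vertex 1.941 1.54 -0.083
vertex 1.178 1.774 0.237
vertex 1.978 2.086 0.282
endloop
endfacet
facet normal 0.930 -0.246 0.274
outer loop
vertex 1.941 1.54 -0.083
vertex 1.978 2.086 0.282
vertex 1.402 1.046 1.303
endloop
endfacet
facet normal -0.171 0.556 -0.814
outer loop
vertex 1.978 2.086 0.282
vertex 1.178 1.774 0.237
vertex 1.547 2.45 0.621
endloop
endfacet
facet normal 0.718 0.243 0.652
outer loop
vertex 1.978 2.086 0.282
vertex 1.547 2.45 0.621
vertex 1.402 1.046 1.303
endloop
endfacet
facet normal -0.171 0.556 -0.814
outer loop
vertex 1.547 2.45 0.621
vertex 1.178 1.774 0.237
vertex 0.899 2.417 0.735
endloop
endfacet
facet normal 0.136 0.421 0.897
outer loop
vertex 1.547 2.45 0.621
vertex 0.899 2.417 0.735
vertex 1.402 1.046 1.303
endloop
endfacet
facet normal -0.172 0.556 -0.814
outer loop
vertex 0.899 2.417 0.735
vertex 1.178 1.774 0.237
vertex 0.415 2.008 0.558
endloop
endfacet
facet normal -0.471 0.184 0.862
outer loop
vertex 0.899 2.417 0.735
vertex 0.415 2.008 0.558
vertex 1.402 1.046 1.303
endloop
endfacet
facet normal -0.171 0.557 -0.813
outer loop
vertex 0.415 2.008 0.558
vertex 1.178 1.774 0.237
vertex 0.378 1.462 0.192
endloop
endfacet
facet normal -0.752 -0.331 0.570
outer loop
vertex 0.415 2.008 0.558
vertex 0.378 1.462 0.192
vertex 1.402 1.046 1.303
endloop
endfacet
facet normal -0.171 0.556 -0.813
outer loop
vertex 0.378 1.462 0.192
vertex 1.178 1.774 0.237
vertex 0.809 1.099 -0.147
endloop
endfacet
facet normal -0.540 -0.820 0.191
outer loop
vertex 0.378 1.462 0.192
vertex 0.809 1.099 -0.147
vertex 1.402 1.046 1.303
endloop
endfacet
facet normal -0.171 0.556 -0.813
outer loop
vertex 0.809 1.099 -0.147
vertex 1.178 1.774 0.237
vertex 1.457 1.131 -0.261
endloop
endfacet
facet normal 0.040 -0.998 -0.053
outer loop
vertex 0.809 1.099 -0.147
vertex 1.457 1.131 -0.261
vertex 1.402 1.046 1.303
endloop
endfacet
facet normal -0.171 0.556 -0.813
outer loop
vertex 1.457 1.131 -0.261
vertex 1.178 1.774 0.237
vertex 1.941 1.54 -0.083
endloop
endfacet
facet normal 0.649 -0.760 -0.018
outer loop
vertex 1.457 1.131 -0.261
vertex 1.941 1.54 -0.083
vertex 1.402 1.046 1.303
endloop
endfacet
facet normal -0.106 0.113 -0.988
outer loop
vertex 2.065 1.216 2.414
vertex 1.595 1.802 2.531
vertex 2.346 1.725 2.442
endloop
endfacet
facet normal 0.848 -0.481 0.222
outer loop
vertex 2.065 1.216 2.414
vertex 2.346 1.725 2.442
vertex 1.785 1.598 4.309
endloop
endfacet
facet normal -0.105 0.114 -0.988
outer loop
vertex 2.346 1.725 2.442
vertex 1.595 1.802 2.531
vertex 2.187 2.279 2.523
endloop
endfacet
facet normal 0.929 0.224 0.294
outer loop
vertex 2.346 1.725 2.442
vertex 2.187 2.279 2.523
vertex 1.785 1.598 4.309
endloop
endfacet
facet normal -0.105 0.113 -0.988
outer loop
vertex 2.187 2.279 2.523
vertex 1.595 1.802 2.531
vertex 1.682 2.553 2.608
endloop
endfacet
facet normal 0.488 0.773 0.405
outer loop
vertex 2.187 2.279 2.523
vertex 1.682 2.553 2.608
vertex 1.785 1.598 4.309
endloop
endfacet
facet normal -0.105 0.113 -0.988
outer loop
vertex 1.682 2.553 2.608
vertex 1.595 1.802 2.531
vertex 1.126 2.388 2.648
endloop
endfacet
facet normal -0.216 0.846 0.488
outer loop
vertex 1.682 2.553 2.608
vertex 1.126 2.388 2.648
vertex 1.785 1.598 4.309
endloop
endfacet
facet normal -0.106 0.113 -0.988
outer loop
vertex 1.126 2.388 2.648
vertex 1.595 1.802 2.531
vertex 0.845 1.88 2.62
endloop
endfacet
facet normal -0.771 0.399 0.496
outer loop
vertex 1.126 2.388 2.648
vertex 0.845 1.88 2.62
vertex 1.785 1.598 4.309
endloop
endfacet
facet normal -0.105 0.114 -0.988
outer loop
vertex 0.845 1.88 2.62
vertex 1.595 1.802 2.531
vertex 1.003 1.326 2.539
endloop
endfacet
facet normal -0.853 -0.305 0.424
outer loop
vertex 0.845 1.88 2.62
vertex 1.003 1.326 2.539
vertex 1.785 1.598 4.309
endloop
endfacet
facet normal -0.104 0.113 -0.988
outer loop
vertex 1.003 1.326 2.539
vertex 1.595 1.802 2.531
vertex 1.509 1.051 2.454
endloop
endfacet
facet normal -0.412 -0.855 0.314
outer loop
vertex 1.003 1.326 2.539
vertex 1.509 1.051 2.454
vertex 1.785 1.598 4.309
endloop
endfacet
facet normal -0.105 0.113 -0.988
outer loop
vertex 1.509 1.051 2.454
vertex 1.595 1.802 2.531
vertex 2.065 1.216 2.414
endloop
endfacet
facet normal 0.292 -0.928 0.230
outer loop
vertex 1.509 1.051 2.454
vertex 2.065 1.216 2.414
vertex 1.785 1.598 4.309
endloop
endfacet

endsolid


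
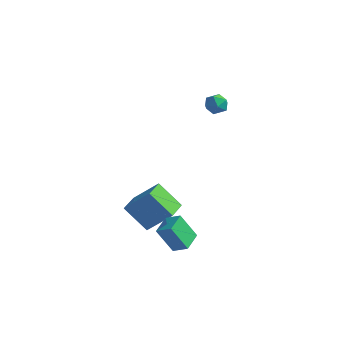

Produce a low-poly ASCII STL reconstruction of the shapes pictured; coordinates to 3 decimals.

solid 
facet normal -0.674 -0.224 -0.705
outer loop
vertex -4.929 -2.041 -3.38
vertex -5.253 -0.504 -3.558
vertex -3.495 -1.902 -4.795
endloop
endfacet
facet normal 0.205 -0.972 0.112
outer loop
vertex -2.087 -1.436 -3.322
vertex -4.929 -2.041 -3.38
vertex -3.495 -1.902 -4.795
endloop
endfacet
facet normal -0.673 -0.223 -0.705
outer loop
vertex -3.495 -1.902 -4.795
vertex -5.253 -0.504 -3.558
vertex -3.818 -0.366 -4.973
endloop
endfacet
facet normal 0.710 0.068 -0.701
outer loop
vertex -3.818 -0.366 -4.973
vertex -2.087 -1.436 -3.322
vertex -3.495 -1.902 -4.795
endloop
endfacet
facet normal -0.710 -0.069 0.701
outer loop
vertex -4.929 -2.041 -3.38
vertex -3.845 -0.038 -2.085
vertex -5.253 -0.504 -3.558
endloop
endfacet
facet normal 0.205 -0.972 0.113
outer loop
vertex -3.522 -1.574 -1.907
vertex -4.929 -2.041 -3.38
vertex -2.087 -1.436 -3.322
endloop
endfacet
facet normal -0.711 -0.068 0.700
outer loop
vertex -3.522 -1.574 -1.907
vertex -3.845 -0.038 -2.085
vertex -4.929 -2.041 -3.38
endloop
endfacet
facet normal -0.204 0.972 -0.112
outer loop
vertex -5.253 -0.504 -3.558
vertex -3.845 -0.038 -2.085
vertex -3.818 -0.366 -4.973
endloop
endfacet
facet normal 0.710 0.069 -0.700
outer loop
vertex -2.411 0.101 -3.5
vertex -2.087 -1.436 -3.322
vertex -3.818 -0.366 -4.973
endloop
endfacet
facet normal -0.205 0.972 -0.112
outer loop
vertex -3.818 -0.366 -4.973
vertex -3.845 -0.038 -2.085
vertex -2.411 0.101 -3.5
endloop
endfacet
facet normal 0.673 0.224 0.705
outer loop
vertex -2.411 0.101 -3.5
vertex -3.522 -1.574 -1.907
vertex -2.087 -1.436 -3.322
endloop
endfacet
facet normal 0.674 0.223 0.705
outer loop
vertex -3.845 -0.038 -2.085
vertex -3.522 -1.574 -1.907
vertex -2.411 0.101 -3.5
endloop
endfacet
facet normal -0.871 -0.045 -0.488
outer loop
vertex -1.918 -3.474 -3.281
vertex -2.102 -2.163 -3.073
vertex -1.061 -3.105 -4.844
endloop
endfacet
facet normal 0.138 -0.978 -0.155
outer loop
vertex -0.138 -3.057 -4.327
vertex -1.918 -3.474 -3.281
vertex -1.061 -3.105 -4.844
endloop
endfacet
facet normal -0.872 -0.046 -0.488
outer loop
vertex -1.061 -3.105 -4.844
vertex -2.102 -2.163 -3.073
vertex -1.246 -1.794 -4.636
endloop
endfacet
facet normal 0.471 0.203 -0.859
outer loop
vertex -1.246 -1.794 -4.636
vertex -0.138 -3.057 -4.327
vertex -1.061 -3.105 -4.844
endloop
endfacet
facet normal -0.471 -0.202 0.859
outer loop
vertex -1.918 -3.474 -3.281
vertex -1.179 -2.115 -2.556
vertex -2.102 -2.163 -3.073
endloop
endfacet
facet normal 0.138 -0.978 -0.155
outer loop
vertex -0.994 -3.426 -2.764
vertex -1.918 -3.474 -3.281
vertex -0.138 -3.057 -4.327
endloop
endfacet
facet normal -0.470 -0.203 0.859
outer loop
vertex -0.994 -3.426 -2.764
vertex -1.179 -2.115 -2.556
vertex -1.918 -3.474 -3.281
endloop
endfacet
facet normal -0.138 0.978 0.155
outer loop
vertex -2.102 -2.163 -3.073
vertex -1.179 -2.115 -2.556
vertex -1.246 -1.794 -4.636
endloop
endfacet
facet normal 0.470 0.202 -0.859
outer loop
vertex -0.322 -1.746 -4.119
vertex -0.138 -3.057 -4.327
vertex -1.246 -1.794 -4.636
endloop
endfacet
facet normal -0.138 0.978 0.155
outer loop
vertex -1.246 -1.794 -4.636
vertex -1.179 -2.115 -2.556
vertex -0.322 -1.746 -4.119
endloop
endfacet
facet normal 0.872 0.045 0.488
outer loop
vertex -0.322 -1.746 -4.119
vertex -0.994 -3.426 -2.764
vertex -0.138 -3.057 -4.327
endloop
endfacet
facet normal 0.871 0.045 0.489
outer loop
vertex -1.179 -2.115 -2.556
vertex -0.994 -3.426 -2.764
vertex -0.322 -1.746 -4.119
endloop
endfacet
facet normal -0.502 0.198 0.842
outer loop
vertex -1.853 3.272 4.22
vertex -2.413 2.777 4.003
vertex -1.809 2.522 4.423
endloop
endfacet
facet normal 0.203 0.267 0.942
outer loop
vertex -1.853 3.272 4.22
vertex -1.809 2.522 4.423
vertex -1.172 2.896 4.18
endloop
endfacet
facet normal 0.445 0.754 0.483
outer loop
vertex -1.853 3.272 4.22
vertex -1.172 2.896 4.18
vertex -1.381 3.384 3.611
endloop
endfacet
facet normal -0.109 0.989 0.097
outer loop
vertex -1.853 3.272 4.22
vertex -1.381 3.384 3.611
vertex -2.148 3.31 3.501
endloop
endfacet
facet normal -0.694 0.645 0.319
outer loop
vertex -1.853 3.272 4.22
vertex -2.148 3.31 3.501
vertex -2.413 2.777 4.003
endloop
endfacet
facet normal 0.509 -0.358 0.783
outer loop
vertex -1.172 2.896 4.18
vertex -1.809 2.522 4.423
vertex -1.312 2.17 3.939
endloop
endfacet
facet normal -0.629 -0.467 0.621
outer loop
vertex -1.809 2.522 4.423
vertex -2.413 2.777 4.003
vertex -2.079 2.096 3.829
endloop
endfacet
facet normal -0.940 0.256 -0.225
outer loop
vertex -2.413 2.777 4.003
vertex -2.148 3.31 3.501
vertex -2.288 2.584 3.26
endloop
endfacet
facet normal 0.006 0.811 -0.584
outer loop
vertex -2.148 3.31 3.501
vertex -1.381 3.384 3.611
vertex -1.651 2.958 3.017
endloop
endfacet
facet normal 0.901 0.432 0.039
outer loop
vertex -1.381 3.384 3.611
vertex -1.172 2.896 4.18
vertex -1.047 2.703 3.437
endloop
endfacet
facet normal 0.109 -0.989 -0.097
outer loop
vertex -1.607 2.208 3.22
vertex -1.312 2.17 3.939
vertex -2.079 2.096 3.829
endloop
endfacet
facet normal -0.445 -0.754 -0.483
outer loop
vertex -1.607 2.208 3.22
vertex -2.079 2.096 3.829
vertex -2.288 2.584 3.26
endloop
endfacet
facet normal -0.203 -0.267 -0.942
outer loop
vertex -1.607 2.208 3.22
vertex -2.288 2.584 3.26
vertex -1.651 2.958 3.017
endloop
endfacet
facet normal 0.502 -0.198 -0.842
outer loop
vertex -1.607 2.208 3.22
vertex -1.651 2.958 3.017
vertex -1.047 2.703 3.437
endloop
endfacet
facet normal 0.694 -0.645 -0.319
outer loop
vertex -1.607 2.208 3.22
vertex -1.047 2.703 3.437
vertex -1.312 2.17 3.939
endloop
endfacet
facet normal -0.006 -0.811 0.584
outer loop
vertex -2.079 2.096 3.829
vertex -1.312 2.17 3.939
vertex -1.809 2.522 4.423
endloop
endfacet
facet normal -0.901 -0.432 -0.039
outer loop
vertex -2.288 2.584 3.26
vertex -2.079 2.096 3.829
vertex -2.413 2.777 4.003
endloop
endfacet
facet normal -0.509 0.358 -0.783
outer loop
vertex -1.651 2.958 3.017
vertex -2.288 2.584 3.26
vertex -2.148 3.31 3.501
endloop
endfacet
facet normal 0.629 0.467 -0.621
outer loop
vertex -1.047 2.703 3.437
vertex -1.651 2.958 3.017
vertex -1.381 3.384 3.611
endloop
endfacet
facet normal 0.940 -0.256 0.225
outer loop
vertex -1.312 2.17 3.939
vertex -1.047 2.703 3.437
vertex -1.172 2.896 4.18
endloop
endfacet

endsolid


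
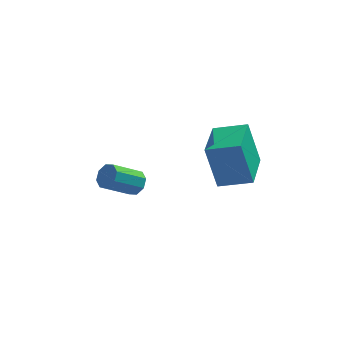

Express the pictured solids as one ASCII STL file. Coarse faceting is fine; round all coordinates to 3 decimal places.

solid 
facet normal -0.963 0.063 -0.263
outer loop
vertex 2.99 -1.319 2.045
vertex 3.154 0.65 1.913
vertex 3.487 -1.484 0.187
endloop
endfacet
facet normal -0.083 -0.994 0.066
outer loop
vertex 4.806 -1.57 0.547
vertex 2.99 -1.319 2.045
vertex 3.487 -1.484 0.187
endloop
endfacet
facet normal -0.963 0.063 -0.263
outer loop
vertex 3.487 -1.484 0.187
vertex 3.154 0.65 1.913
vertex 3.651 0.484 0.055
endloop
endfacet
facet normal 0.257 -0.086 -0.963
outer loop
vertex 3.651 0.484 0.055
vertex 4.806 -1.57 0.547
vertex 3.487 -1.484 0.187
endloop
endfacet
facet normal -0.257 0.086 0.963
outer loop
vertex 2.99 -1.319 2.045
vertex 4.473 0.564 2.273
vertex 3.154 0.65 1.913
endloop
endfacet
facet normal -0.082 -0.994 0.067
outer loop
vertex 4.309 -1.404 2.405
vertex 2.99 -1.319 2.045
vertex 4.806 -1.57 0.547
endloop
endfacet
facet normal -0.257 0.086 0.963
outer loop
vertex 4.309 -1.404 2.405
vertex 4.473 0.564 2.273
vertex 2.99 -1.319 2.045
endloop
endfacet
facet normal 0.083 0.994 -0.067
outer loop
vertex 3.154 0.65 1.913
vertex 4.473 0.564 2.273
vertex 3.651 0.484 0.055
endloop
endfacet
facet normal 0.257 -0.086 -0.963
outer loop
vertex 4.97 0.399 0.415
vertex 4.806 -1.57 0.547
vertex 3.651 0.484 0.055
endloop
endfacet
facet normal 0.082 0.994 -0.066
outer loop
vertex 3.651 0.484 0.055
vertex 4.473 0.564 2.273
vertex 4.97 0.399 0.415
endloop
endfacet
facet normal 0.963 -0.063 0.263
outer loop
vertex 4.97 0.399 0.415
vertex 4.309 -1.404 2.405
vertex 4.806 -1.57 0.547
endloop
endfacet
facet normal 0.963 -0.063 0.263
outer loop
vertex 4.473 0.564 2.273
vertex 4.309 -1.404 2.405
vertex 4.97 0.399 0.415
endloop
endfacet
facet normal 0.693 0.455 -0.558
outer loop
vertex 0.475 1.19 -2.05
vertex 0.113 1.664 -2.113
vertex 0.536 1.503 -1.719
endloop
endfacet
facet normal 0.709 -0.573 0.411
outer loop
vertex 0.475 1.19 -2.05
vertex 0.536 1.503 -1.719
vertex -0.57 0.502 -1.205
endloop
endfacet
facet normal 0.709 -0.573 0.411
outer loop
vertex -0.57 0.502 -1.205
vertex 0.536 1.503 -1.719
vertex -0.509 0.815 -0.874
endloop
endfacet
facet normal -0.692 -0.457 0.559
outer loop
vertex -0.57 0.502 -1.205
vertex -0.509 0.815 -0.874
vertex -0.933 0.976 -1.267
endloop
endfacet
facet normal 0.693 0.456 -0.558
outer loop
vertex 0.536 1.503 -1.719
vertex 0.113 1.664 -2.113
vertex 0.349 1.91 -1.619
endloop
endfacet
facet normal 0.596 0.077 0.800
outer loop
vertex 0.536 1.503 -1.719
vertex 0.349 1.91 -1.619
vertex -0.509 0.815 -0.874
endloop
endfacet
facet normal 0.596 0.077 0.799
outer loop
vertex -0.509 0.815 -0.874
vertex 0.349 1.91 -1.619
vertex -0.696 1.223 -0.774
endloop
endfacet
facet normal -0.692 -0.455 0.561
outer loop
vertex -0.509 0.815 -0.874
vertex -0.696 1.223 -0.774
vertex -0.933 0.976 -1.267
endloop
endfacet
facet normal 0.693 0.456 -0.558
outer loop
vertex 0.349 1.91 -1.619
vertex 0.113 1.664 -2.113
vertex 0.024 2.173 -1.808
endloop
endfacet
facet normal 0.133 0.682 0.719
outer loop
vertex 0.349 1.91 -1.619
vertex 0.024 2.173 -1.808
vertex -0.696 1.223 -0.774
endloop
endfacet
facet normal 0.133 0.682 0.719
outer loop
vertex -0.696 1.223 -0.774
vertex 0.024 2.173 -1.808
vertex -1.022 1.486 -0.963
endloop
endfacet
facet normal -0.692 -0.455 0.561
outer loop
vertex -0.696 1.223 -0.774
vertex -1.022 1.486 -0.963
vertex -0.933 0.976 -1.267
endloop
endfacet
facet normal 0.692 0.456 -0.560
outer loop
vertex 0.024 2.173 -1.808
vertex 0.113 1.664 -2.113
vertex -0.25 2.138 -2.175
endloop
endfacet
facet normal -0.406 0.887 0.219
outer loop
vertex 0.024 2.173 -1.808
vertex -0.25 2.138 -2.175
vertex -1.022 1.486 -0.963
endloop
endfacet
facet normal -0.408 0.887 0.217
outer loop
vertex -1.022 1.486 -0.963
vertex -0.25 2.138 -2.175
vertex -1.295 1.45 -1.33
endloop
endfacet
facet normal -0.693 -0.455 0.560
outer loop
vertex -1.022 1.486 -0.963
vertex -1.295 1.45 -1.33
vertex -0.933 0.976 -1.267
endloop
endfacet
facet normal 0.692 0.457 -0.559
outer loop
vertex -0.25 2.138 -2.175
vertex 0.113 1.664 -2.113
vertex -0.311 1.825 -2.506
endloop
endfacet
facet normal -0.709 0.573 -0.411
outer loop
vertex -0.25 2.138 -2.175
vertex -0.311 1.825 -2.506
vertex -1.295 1.45 -1.33
endloop
endfacet
facet normal -0.709 0.573 -0.411
outer loop
vertex -1.295 1.45 -1.33
vertex -0.311 1.825 -2.506
vertex -1.356 1.137 -1.661
endloop
endfacet
facet normal -0.693 -0.455 0.558
outer loop
vertex -1.295 1.45 -1.33
vertex -1.356 1.137 -1.661
vertex -0.933 0.976 -1.267
endloop
endfacet
facet normal 0.692 0.455 -0.561
outer loop
vertex -0.311 1.825 -2.506
vertex 0.113 1.664 -2.113
vertex -0.124 1.417 -2.606
endloop
endfacet
facet normal -0.596 -0.077 -0.799
outer loop
vertex -0.311 1.825 -2.506
vertex -0.124 1.417 -2.606
vertex -1.356 1.137 -1.661
endloop
endfacet
facet normal -0.596 -0.077 -0.799
outer loop
vertex -1.356 1.137 -1.661
vertex -0.124 1.417 -2.606
vertex -1.169 0.73 -1.761
endloop
endfacet
facet normal -0.693 -0.456 0.558
outer loop
vertex -1.356 1.137 -1.661
vertex -1.169 0.73 -1.761
vertex -0.933 0.976 -1.267
endloop
endfacet
facet normal 0.692 0.455 -0.561
outer loop
vertex -0.124 1.417 -2.606
vertex 0.113 1.664 -2.113
vertex 0.202 1.154 -2.417
endloop
endfacet
facet normal -0.133 -0.682 -0.719
outer loop
vertex -0.124 1.417 -2.606
vertex 0.202 1.154 -2.417
vertex -1.169 0.73 -1.761
endloop
endfacet
facet normal -0.133 -0.682 -0.719
outer loop
vertex -1.169 0.73 -1.761
vertex 0.202 1.154 -2.417
vertex -0.844 0.467 -1.572
endloop
endfacet
facet normal -0.693 -0.456 0.558
outer loop
vertex -1.169 0.73 -1.761
vertex -0.844 0.467 -1.572
vertex -0.933 0.976 -1.267
endloop
endfacet
facet normal 0.693 0.455 -0.560
outer loop
vertex 0.202 1.154 -2.417
vertex 0.113 1.664 -2.113
vertex 0.475 1.19 -2.05
endloop
endfacet
facet normal 0.408 -0.887 -0.216
outer loop
vertex 0.202 1.154 -2.417
vertex 0.475 1.19 -2.05
vertex -0.844 0.467 -1.572
endloop
endfacet
facet normal 0.407 -0.887 -0.219
outer loop
vertex -0.844 0.467 -1.572
vertex 0.475 1.19 -2.05
vertex -0.57 0.502 -1.205
endloop
endfacet
facet normal -0.692 -0.456 0.560
outer loop
vertex -0.844 0.467 -1.572
vertex -0.57 0.502 -1.205
vertex -0.933 0.976 -1.267
endloop
endfacet

endsolid


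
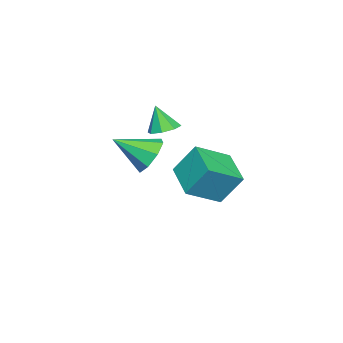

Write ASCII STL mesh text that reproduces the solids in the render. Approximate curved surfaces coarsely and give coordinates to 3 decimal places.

solid 
facet normal -0.381 0.763 -0.523
outer loop
vertex 2.939 0.936 2.096
vertex 2.218 1.114 2.88
vertex 3.216 1.466 2.667
endloop
endfacet
facet normal 0.941 -0.269 -0.207
outer loop
vertex 2.939 0.936 2.096
vertex 3.216 1.466 2.667
vertex 2.962 -0.374 3.9
endloop
endfacet
facet normal -0.381 0.763 -0.522
outer loop
vertex 3.216 1.466 2.667
vertex 2.218 1.114 2.88
vertex 2.909 1.789 3.363
endloop
endfacet
facet normal 0.927 0.111 0.357
outer loop
vertex 3.216 1.466 2.667
vertex 2.909 1.789 3.363
vertex 2.962 -0.374 3.9
endloop
endfacet
facet normal -0.380 0.763 -0.523
outer loop
vertex 2.909 1.789 3.363
vertex 2.218 1.114 2.88
vertex 2.197 1.717 3.776
endloop
endfacet
facet normal 0.472 0.223 0.853
outer loop
vertex 2.909 1.789 3.363
vertex 2.197 1.717 3.776
vertex 2.962 -0.374 3.9
endloop
endfacet
facet normal -0.381 0.763 -0.522
outer loop
vertex 2.197 1.717 3.776
vertex 2.218 1.114 2.88
vertex 1.497 1.291 3.665
endloop
endfacet
facet normal -0.157 0.001 0.988
outer loop
vertex 2.197 1.717 3.776
vertex 1.497 1.291 3.665
vertex 2.962 -0.374 3.9
endloop
endfacet
facet normal -0.382 0.762 -0.523
outer loop
vertex 1.497 1.291 3.665
vertex 2.218 1.114 2.88
vertex 1.22 0.761 3.094
endloop
endfacet
facet normal -0.593 -0.426 0.683
outer loop
vertex 1.497 1.291 3.665
vertex 1.22 0.761 3.094
vertex 2.962 -0.374 3.9
endloop
endfacet
facet normal -0.382 0.763 -0.522
outer loop
vertex 1.22 0.761 3.094
vertex 2.218 1.114 2.88
vertex 1.527 0.438 2.398
endloop
endfacet
facet normal -0.580 -0.806 0.118
outer loop
vertex 1.22 0.761 3.094
vertex 1.527 0.438 2.398
vertex 2.962 -0.374 3.9
endloop
endfacet
facet normal -0.380 0.762 -0.524
outer loop
vertex 1.527 0.438 2.398
vertex 2.218 1.114 2.88
vertex 2.24 0.51 1.985
endloop
endfacet
facet normal -0.125 -0.918 -0.376
outer loop
vertex 1.527 0.438 2.398
vertex 2.24 0.51 1.985
vertex 2.962 -0.374 3.9
endloop
endfacet
facet normal -0.381 0.762 -0.524
outer loop
vertex 2.24 0.51 1.985
vertex 2.218 1.114 2.88
vertex 2.939 0.936 2.096
endloop
endfacet
facet normal 0.505 -0.695 -0.511
outer loop
vertex 2.24 0.51 1.985
vertex 2.939 0.936 2.096
vertex 2.962 -0.374 3.9
endloop
endfacet
facet normal 0.036 0.333 -0.942
outer loop
vertex -2.121 -0.977 2.145
vertex -2.864 -0.62 2.243
vertex -2.077 -0.38 2.358
endloop
endfacet
facet normal 0.872 -0.220 0.438
outer loop
vertex -2.121 -0.977 2.145
vertex -2.077 -0.38 2.358
vertex -2.916 -1.12 3.657
endloop
endfacet
facet normal 0.036 0.333 -0.942
outer loop
vertex -2.077 -0.38 2.358
vertex -2.864 -0.62 2.243
vertex -2.494 0.076 2.503
endloop
endfacet
facet normal 0.654 0.393 0.646
outer loop
vertex -2.077 -0.38 2.358
vertex -2.494 0.076 2.503
vertex -2.916 -1.12 3.657
endloop
endfacet
facet normal 0.035 0.333 -0.942
outer loop
vertex -2.494 0.076 2.503
vertex -2.864 -0.62 2.243
vertex -3.128 0.125 2.497
endloop
endfacet
facet normal 0.046 0.685 0.727
outer loop
vertex -2.494 0.076 2.503
vertex -3.128 0.125 2.497
vertex -2.916 -1.12 3.657
endloop
endfacet
facet normal 0.035 0.334 -0.942
outer loop
vertex -3.128 0.125 2.497
vertex -2.864 -0.62 2.243
vertex -3.606 -0.263 2.342
endloop
endfacet
facet normal -0.601 0.488 0.633
outer loop
vertex -3.128 0.125 2.497
vertex -3.606 -0.263 2.342
vertex -2.916 -1.12 3.657
endloop
endfacet
facet normal 0.035 0.334 -0.942
outer loop
vertex -3.606 -0.263 2.342
vertex -2.864 -0.62 2.243
vertex -3.65 -0.86 2.129
endloop
endfacet
facet normal -0.904 -0.083 0.420
outer loop
vertex -3.606 -0.263 2.342
vertex -3.65 -0.86 2.129
vertex -2.916 -1.12 3.657
endloop
endfacet
facet normal 0.035 0.333 -0.942
outer loop
vertex -3.65 -0.86 2.129
vertex -2.864 -0.62 2.243
vertex -3.233 -1.317 1.983
endloop
endfacet
facet normal -0.687 -0.695 0.212
outer loop
vertex -3.65 -0.86 2.129
vertex -3.233 -1.317 1.983
vertex -2.916 -1.12 3.657
endloop
endfacet
facet normal 0.036 0.333 -0.942
outer loop
vertex -3.233 -1.317 1.983
vertex -2.864 -0.62 2.243
vertex -2.599 -1.365 1.99
endloop
endfacet
facet normal -0.076 -0.988 0.131
outer loop
vertex -3.233 -1.317 1.983
vertex -2.599 -1.365 1.99
vertex -2.916 -1.12 3.657
endloop
endfacet
facet normal 0.036 0.333 -0.942
outer loop
vertex -2.599 -1.365 1.99
vertex -2.864 -0.62 2.243
vertex -2.121 -0.977 2.145
endloop
endfacet
facet normal 0.569 -0.791 0.224
outer loop
vertex -2.599 -1.365 1.99
vertex -2.121 -0.977 2.145
vertex -2.916 -1.12 3.657
endloop
endfacet
facet normal -0.711 -0.632 0.308
outer loop
vertex -2.999 0.908 1.317
vertex -4.432 2.057 0.363
vertex -2.765 -0.142 -0.297
endloop
endfacet
facet normal 0.692 -0.555 0.461
outer loop
vertex -1.228 1.223 -0.963
vertex -2.999 0.908 1.317
vertex -2.765 -0.142 -0.297
endloop
endfacet
facet normal -0.712 -0.632 0.308
outer loop
vertex -2.765 -0.142 -0.297
vertex -4.432 2.057 0.363
vertex -4.198 1.007 -1.252
endloop
endfacet
facet normal 0.120 -0.541 -0.832
outer loop
vertex -4.198 1.007 -1.252
vertex -1.228 1.223 -0.963
vertex -2.765 -0.142 -0.297
endloop
endfacet
facet normal -0.120 0.541 0.832
outer loop
vertex -2.999 0.908 1.317
vertex -2.895 3.422 -0.303
vertex -4.432 2.057 0.363
endloop
endfacet
facet normal 0.692 -0.555 0.461
outer loop
vertex -1.462 2.273 0.652
vertex -2.999 0.908 1.317
vertex -1.228 1.223 -0.963
endloop
endfacet
facet normal -0.121 0.541 0.832
outer loop
vertex -1.462 2.273 0.652
vertex -2.895 3.422 -0.303
vertex -2.999 0.908 1.317
endloop
endfacet
facet normal -0.693 0.555 -0.461
outer loop
vertex -4.432 2.057 0.363
vertex -2.895 3.422 -0.303
vertex -4.198 1.007 -1.252
endloop
endfacet
facet normal 0.120 -0.541 -0.832
outer loop
vertex -2.661 2.372 -1.917
vertex -1.228 1.223 -0.963
vertex -4.198 1.007 -1.252
endloop
endfacet
facet normal -0.692 0.555 -0.461
outer loop
vertex -4.198 1.007 -1.252
vertex -2.895 3.422 -0.303
vertex -2.661 2.372 -1.917
endloop
endfacet
facet normal 0.711 0.632 -0.308
outer loop
vertex -2.661 2.372 -1.917
vertex -1.462 2.273 0.652
vertex -1.228 1.223 -0.963
endloop
endfacet
facet normal 0.712 0.632 -0.308
outer loop
vertex -2.895 3.422 -0.303
vertex -1.462 2.273 0.652
vertex -2.661 2.372 -1.917
endloop
endfacet

endsolid


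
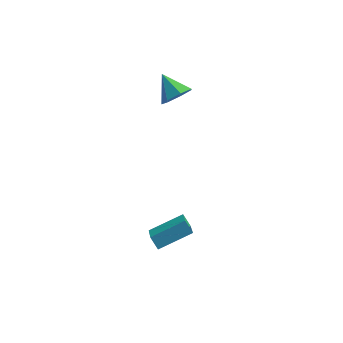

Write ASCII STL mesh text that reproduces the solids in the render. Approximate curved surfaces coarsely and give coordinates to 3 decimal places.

solid 
facet normal 0.582 -0.598 -0.551
outer loop
vertex -1.52 3.9 2.165
vertex -2.185 3.222 2.199
vertex -2.078 3.916 1.559
endloop
endfacet
facet normal 0.123 0.989 -0.087
outer loop
vertex -1.52 3.9 2.165
vertex -2.078 3.916 1.559
vertex -3.115 4.178 3.081
endloop
endfacet
facet normal 0.582 -0.598 -0.551
outer loop
vertex -2.078 3.916 1.559
vertex -2.185 3.222 2.199
vertex -2.716 3.41 1.434
endloop
endfacet
facet normal -0.493 0.736 -0.463
outer loop
vertex -2.078 3.916 1.559
vertex -2.716 3.41 1.434
vertex -3.115 4.178 3.081
endloop
endfacet
facet normal 0.582 -0.598 -0.551
outer loop
vertex -2.716 3.41 1.434
vertex -2.185 3.222 2.199
vertex -2.955 2.762 1.885
endloop
endfacet
facet normal -0.945 0.143 -0.295
outer loop
vertex -2.716 3.41 1.434
vertex -2.955 2.762 1.885
vertex -3.115 4.178 3.081
endloop
endfacet
facet normal 0.582 -0.597 -0.552
outer loop
vertex -2.955 2.762 1.885
vertex -2.185 3.222 2.199
vertex -2.613 2.46 2.572
endloop
endfacet
facet normal -0.892 -0.347 0.291
outer loop
vertex -2.955 2.762 1.885
vertex -2.613 2.46 2.572
vertex -3.115 4.178 3.081
endloop
endfacet
facet normal 0.582 -0.597 -0.552
outer loop
vertex -2.613 2.46 2.572
vertex -2.185 3.222 2.199
vertex -1.949 2.732 2.978
endloop
endfacet
facet normal -0.374 -0.362 0.854
outer loop
vertex -2.613 2.46 2.572
vertex -1.949 2.732 2.978
vertex -3.115 4.178 3.081
endloop
endfacet
facet normal 0.581 -0.598 -0.552
outer loop
vertex -1.949 2.732 2.978
vertex -2.185 3.222 2.199
vertex -1.462 3.373 2.797
endloop
endfacet
facet normal 0.219 0.107 0.970
outer loop
vertex -1.949 2.732 2.978
vertex -1.462 3.373 2.797
vertex -3.115 4.178 3.081
endloop
endfacet
facet normal 0.581 -0.598 -0.552
outer loop
vertex -1.462 3.373 2.797
vertex -2.185 3.222 2.199
vertex -1.52 3.9 2.165
endloop
endfacet
facet normal 0.440 0.709 0.551
outer loop
vertex -1.462 3.373 2.797
vertex -1.52 3.9 2.165
vertex -3.115 4.178 3.081
endloop
endfacet
facet normal -0.534 0.442 0.721
outer loop
vertex -2.65 -4.113 -2.319
vertex -0.989 -3.247 -1.621
vertex -2.924 -2.755 -3.355
endloop
endfacet
facet normal -0.830 -0.434 -0.349
outer loop
vertex -2.491 -3.113 -3.939
vertex -2.65 -4.113 -2.319
vertex -2.924 -2.755 -3.355
endloop
endfacet
facet normal -0.534 0.442 0.721
outer loop
vertex -2.924 -2.755 -3.355
vertex -0.989 -3.247 -1.621
vertex -1.262 -1.888 -2.657
endloop
endfacet
facet normal -0.158 0.785 -0.599
outer loop
vertex -1.262 -1.888 -2.657
vertex -2.491 -3.113 -3.939
vertex -2.924 -2.755 -3.355
endloop
endfacet
facet normal 0.158 -0.785 0.599
outer loop
vertex -2.65 -4.113 -2.319
vertex -0.556 -3.605 -2.205
vertex -0.989 -3.247 -1.621
endloop
endfacet
facet normal -0.831 -0.433 -0.349
outer loop
vertex -2.218 -4.472 -2.903
vertex -2.65 -4.113 -2.319
vertex -2.491 -3.113 -3.939
endloop
endfacet
facet normal 0.158 -0.785 0.599
outer loop
vertex -2.218 -4.472 -2.903
vertex -0.556 -3.605 -2.205
vertex -2.65 -4.113 -2.319
endloop
endfacet
facet normal 0.830 0.434 0.350
outer loop
vertex -0.989 -3.247 -1.621
vertex -0.556 -3.605 -2.205
vertex -1.262 -1.888 -2.657
endloop
endfacet
facet normal -0.158 0.785 -0.599
outer loop
vertex -0.83 -2.247 -3.241
vertex -2.491 -3.113 -3.939
vertex -1.262 -1.888 -2.657
endloop
endfacet
facet normal 0.831 0.433 0.348
outer loop
vertex -1.262 -1.888 -2.657
vertex -0.556 -3.605 -2.205
vertex -0.83 -2.247 -3.241
endloop
endfacet
facet normal 0.534 -0.442 -0.721
outer loop
vertex -0.83 -2.247 -3.241
vertex -2.218 -4.472 -2.903
vertex -2.491 -3.113 -3.939
endloop
endfacet
facet normal 0.534 -0.442 -0.721
outer loop
vertex -0.556 -3.605 -2.205
vertex -2.218 -4.472 -2.903
vertex -0.83 -2.247 -3.241
endloop
endfacet

endsolid


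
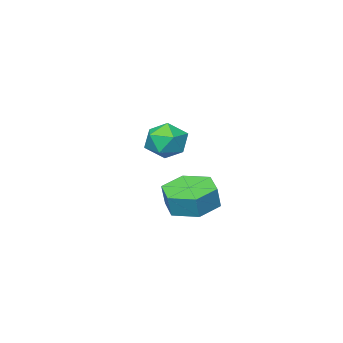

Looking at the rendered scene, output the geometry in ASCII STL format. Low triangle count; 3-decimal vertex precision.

solid 
facet normal -0.258 -0.098 -0.961
outer loop
vertex 2.362 0.371 -1.293
vertex 1.781 1.291 -1.231
vertex 2.832 1.328 -1.517
endloop
endfacet
facet normal 0.864 -0.468 -0.184
outer loop
vertex 2.362 0.371 -1.293
vertex 2.832 1.328 -1.517
vertex 2.62 0.469 -0.332
endloop
endfacet
facet normal 0.865 -0.468 -0.184
outer loop
vertex 2.62 0.469 -0.332
vertex 2.832 1.328 -1.517
vertex 3.09 1.426 -0.555
endloop
endfacet
facet normal 0.258 0.097 0.961
outer loop
vertex 2.62 0.469 -0.332
vertex 3.09 1.426 -0.555
vertex 2.039 1.389 -0.269
endloop
endfacet
facet normal -0.258 -0.098 -0.961
outer loop
vertex 2.832 1.328 -1.517
vertex 1.781 1.291 -1.231
vertex 2.251 2.248 -1.455
endloop
endfacet
facet normal 0.806 0.527 -0.270
outer loop
vertex 2.832 1.328 -1.517
vertex 2.251 2.248 -1.455
vertex 3.09 1.426 -0.555
endloop
endfacet
facet normal 0.806 0.526 -0.271
outer loop
vertex 3.09 1.426 -0.555
vertex 2.251 2.248 -1.455
vertex 2.51 2.346 -0.493
endloop
endfacet
facet normal 0.258 0.098 0.961
outer loop
vertex 3.09 1.426 -0.555
vertex 2.51 2.346 -0.493
vertex 2.039 1.389 -0.269
endloop
endfacet
facet normal -0.259 -0.098 -0.961
outer loop
vertex 2.251 2.248 -1.455
vertex 1.781 1.291 -1.231
vertex 1.2 2.211 -1.168
endloop
endfacet
facet normal -0.058 0.995 -0.086
outer loop
vertex 2.251 2.248 -1.455
vertex 1.2 2.211 -1.168
vertex 2.51 2.346 -0.493
endloop
endfacet
facet normal -0.058 0.995 -0.086
outer loop
vertex 2.51 2.346 -0.493
vertex 1.2 2.211 -1.168
vertex 1.458 2.309 -0.207
endloop
endfacet
facet normal 0.258 0.098 0.961
outer loop
vertex 2.51 2.346 -0.493
vertex 1.458 2.309 -0.207
vertex 2.039 1.389 -0.269
endloop
endfacet
facet normal -0.258 -0.097 -0.961
outer loop
vertex 1.2 2.211 -1.168
vertex 1.781 1.291 -1.231
vertex 0.73 1.254 -0.945
endloop
endfacet
facet normal -0.865 0.468 0.184
outer loop
vertex 1.2 2.211 -1.168
vertex 0.73 1.254 -0.945
vertex 1.458 2.309 -0.207
endloop
endfacet
facet normal -0.864 0.468 0.184
outer loop
vertex 1.458 2.309 -0.207
vertex 0.73 1.254 -0.945
vertex 0.988 1.352 0.017
endloop
endfacet
facet normal 0.258 0.098 0.961
outer loop
vertex 1.458 2.309 -0.207
vertex 0.988 1.352 0.017
vertex 2.039 1.389 -0.269
endloop
endfacet
facet normal -0.258 -0.098 -0.961
outer loop
vertex 0.73 1.254 -0.945
vertex 1.781 1.291 -1.231
vertex 1.31 0.334 -1.007
endloop
endfacet
facet normal -0.806 -0.526 0.270
outer loop
vertex 0.73 1.254 -0.945
vertex 1.31 0.334 -1.007
vertex 0.988 1.352 0.017
endloop
endfacet
facet normal -0.806 -0.527 0.271
outer loop
vertex 0.988 1.352 0.017
vertex 1.31 0.334 -1.007
vertex 1.569 0.432 -0.045
endloop
endfacet
facet normal 0.258 0.098 0.961
outer loop
vertex 0.988 1.352 0.017
vertex 1.569 0.432 -0.045
vertex 2.039 1.389 -0.269
endloop
endfacet
facet normal -0.258 -0.098 -0.961
outer loop
vertex 1.31 0.334 -1.007
vertex 1.781 1.291 -1.231
vertex 2.362 0.371 -1.293
endloop
endfacet
facet normal 0.058 -0.995 0.086
outer loop
vertex 1.31 0.334 -1.007
vertex 2.362 0.371 -1.293
vertex 1.569 0.432 -0.045
endloop
endfacet
facet normal 0.058 -0.995 0.086
outer loop
vertex 1.569 0.432 -0.045
vertex 2.362 0.371 -1.293
vertex 2.62 0.469 -0.332
endloop
endfacet
facet normal 0.259 0.098 0.961
outer loop
vertex 1.569 0.432 -0.045
vertex 2.62 0.469 -0.332
vertex 2.039 1.389 -0.269
endloop
endfacet
facet normal -0.660 0.028 0.751
outer loop
vertex -1.297 -2.733 0.713
vertex -1.332 -3.731 0.72
vertex -0.665 -3.251 1.288
endloop
endfacet
facet normal -0.221 0.591 0.776
outer loop
vertex -1.297 -2.733 0.713
vertex -0.665 -3.251 1.288
vertex -0.339 -2.458 0.776
endloop
endfacet
facet normal -0.282 0.946 0.160
outer loop
vertex -1.297 -2.733 0.713
vertex -0.339 -2.458 0.776
vertex -0.804 -2.447 -0.107
endloop
endfacet
facet normal -0.759 0.603 -0.246
outer loop
vertex -1.297 -2.733 0.713
vertex -0.804 -2.447 -0.107
vertex -1.418 -3.234 -0.142
endloop
endfacet
facet normal -0.992 0.036 0.120
outer loop
vertex -1.297 -2.733 0.713
vertex -1.418 -3.234 -0.142
vertex -1.332 -3.731 0.72
endloop
endfacet
facet normal 0.448 0.347 0.824
outer loop
vertex -0.339 -2.458 0.776
vertex -0.665 -3.251 1.288
vertex 0.218 -3.286 0.822
endloop
endfacet
facet normal -0.262 -0.563 0.784
outer loop
vertex -0.665 -3.251 1.288
vertex -1.332 -3.731 0.72
vertex -0.396 -4.073 0.787
endloop
endfacet
facet normal -0.800 -0.551 -0.238
outer loop
vertex -1.332 -3.731 0.72
vertex -1.418 -3.234 -0.142
vertex -0.861 -4.062 -0.096
endloop
endfacet
facet normal -0.423 0.367 -0.829
outer loop
vertex -1.418 -3.234 -0.142
vertex -0.804 -2.447 -0.107
vertex -0.535 -3.269 -0.608
endloop
endfacet
facet normal 0.349 0.921 -0.172
outer loop
vertex -0.804 -2.447 -0.107
vertex -0.339 -2.458 0.776
vertex 0.132 -2.789 -0.04
endloop
endfacet
facet normal 0.759 -0.603 0.246
outer loop
vertex 0.097 -3.787 -0.033
vertex 0.218 -3.286 0.822
vertex -0.396 -4.073 0.787
endloop
endfacet
facet normal 0.282 -0.946 -0.160
outer loop
vertex 0.097 -3.787 -0.033
vertex -0.396 -4.073 0.787
vertex -0.861 -4.062 -0.096
endloop
endfacet
facet normal 0.221 -0.591 -0.776
outer loop
vertex 0.097 -3.787 -0.033
vertex -0.861 -4.062 -0.096
vertex -0.535 -3.269 -0.608
endloop
endfacet
facet normal 0.660 -0.028 -0.751
outer loop
vertex 0.097 -3.787 -0.033
vertex -0.535 -3.269 -0.608
vertex 0.132 -2.789 -0.04
endloop
endfacet
facet normal 0.992 -0.036 -0.120
outer loop
vertex 0.097 -3.787 -0.033
vertex 0.132 -2.789 -0.04
vertex 0.218 -3.286 0.822
endloop
endfacet
facet normal 0.423 -0.367 0.829
outer loop
vertex -0.396 -4.073 0.787
vertex 0.218 -3.286 0.822
vertex -0.665 -3.251 1.288
endloop
endfacet
facet normal -0.349 -0.921 0.172
outer loop
vertex -0.861 -4.062 -0.096
vertex -0.396 -4.073 0.787
vertex -1.332 -3.731 0.72
endloop
endfacet
facet normal -0.448 -0.347 -0.824
outer loop
vertex -0.535 -3.269 -0.608
vertex -0.861 -4.062 -0.096
vertex -1.418 -3.234 -0.142
endloop
endfacet
facet normal 0.262 0.563 -0.784
outer loop
vertex 0.132 -2.789 -0.04
vertex -0.535 -3.269 -0.608
vertex -0.804 -2.447 -0.107
endloop
endfacet
facet normal 0.800 0.551 0.238
outer loop
vertex 0.218 -3.286 0.822
vertex 0.132 -2.789 -0.04
vertex -0.339 -2.458 0.776
endloop
endfacet

endsolid
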